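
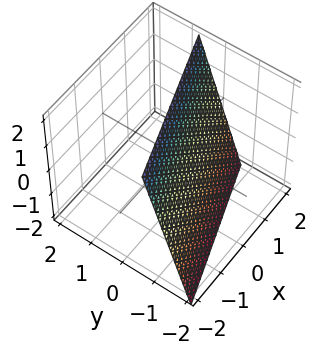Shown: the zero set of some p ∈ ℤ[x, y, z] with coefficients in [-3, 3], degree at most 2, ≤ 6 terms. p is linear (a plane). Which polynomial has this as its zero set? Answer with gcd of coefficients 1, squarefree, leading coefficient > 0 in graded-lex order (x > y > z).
First, the degree is 1 — the surface is flat (a plane).
Then, checking where it meets the axes: one z-axis crossing is at z = 2; one x-axis crossing is at x = 2.
Finally, fitting integer coefficients to these (and the overall shape) gives p.

x - 3*y + z - 2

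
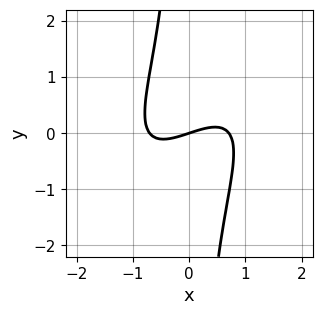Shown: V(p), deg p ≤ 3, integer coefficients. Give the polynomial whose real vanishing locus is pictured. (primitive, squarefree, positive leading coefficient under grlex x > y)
2*x^3 - 3*x^2*y + 2*x*y^2 - x + 3*y

(a) deg p = 3. No degree-2 curve has this shape.
(b) Observable constraints: one x-axis crossing is at x = 0; it meets the y-axis at y = 0 (among the integer gridlines).
(c) These observations pin down the coefficients.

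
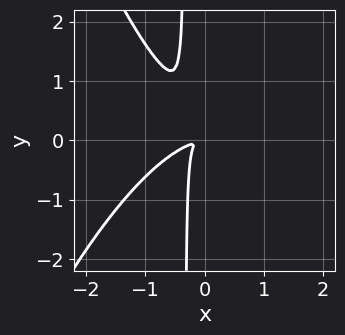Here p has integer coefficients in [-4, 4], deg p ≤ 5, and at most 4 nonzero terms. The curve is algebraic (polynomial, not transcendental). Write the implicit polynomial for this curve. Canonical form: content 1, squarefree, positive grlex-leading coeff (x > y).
2*x^4 + 2*x^2*y + 3*x*y^2 + y^2

1. The degree is 4 — no degree-3 curve has this shape.
2. Matching integer coefficients to the picture gives p.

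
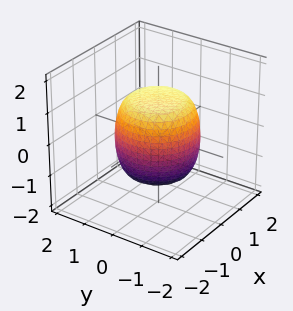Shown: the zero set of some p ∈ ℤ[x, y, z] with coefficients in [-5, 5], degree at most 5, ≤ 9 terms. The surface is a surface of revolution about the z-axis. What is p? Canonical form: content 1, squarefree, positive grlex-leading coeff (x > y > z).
2*x^4 + 4*x^2*y^2 + 2*y^4 - x^2 - y^2 + 2*z^2 - 3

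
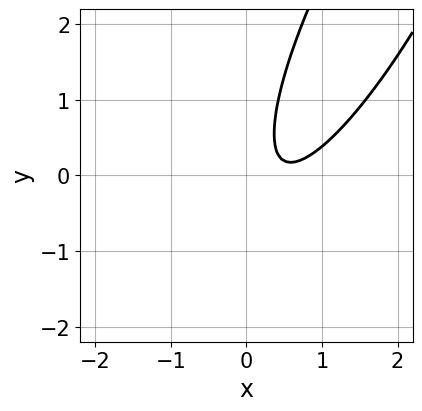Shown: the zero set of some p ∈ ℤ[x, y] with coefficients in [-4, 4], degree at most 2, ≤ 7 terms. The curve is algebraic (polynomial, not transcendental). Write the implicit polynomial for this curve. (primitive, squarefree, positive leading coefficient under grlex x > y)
1. deg p = 2. The shape is more complex than any degree-1 curve.
2. From the visible intercepts: the curve avoids every integer x-axis point in the box; it misses every integer gridline on the y-axis.
3. Putting this together gives p.

3*x^2 - 3*x*y + y^2 - 3*x + 1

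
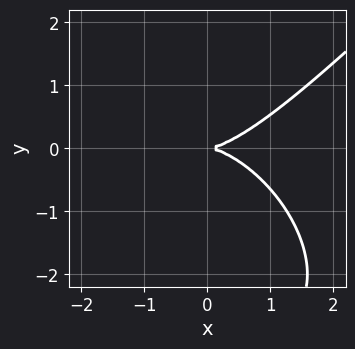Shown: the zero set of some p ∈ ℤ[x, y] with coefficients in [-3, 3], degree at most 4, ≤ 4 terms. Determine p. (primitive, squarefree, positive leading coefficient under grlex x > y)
x^3 - y^3 - 3*y^2

First, degree: no degree-2 curve has this shape, so deg p = 3.
Next, against the integer gridlines: it crosses the y-axis at the gridline y = 0; it meets the x-axis at x = 0 (among the integer gridlines).
Finally, together with the visible shape, these determine p as stated.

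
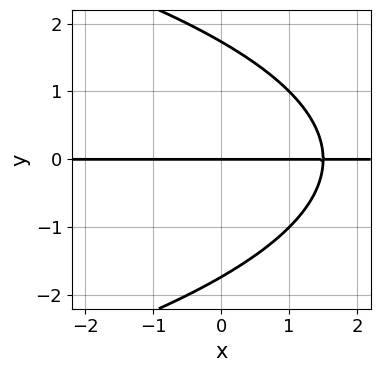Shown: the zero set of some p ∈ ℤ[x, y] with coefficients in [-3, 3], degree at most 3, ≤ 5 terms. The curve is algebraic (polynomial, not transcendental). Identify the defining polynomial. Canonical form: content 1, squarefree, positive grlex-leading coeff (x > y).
y^3 + 2*x*y - 3*y

(a) deg p = 3. No degree-2 curve has this shape.
(b) Against the integer gridlines: it meets the y-axis at y = 0 (among the integer gridlines); every point of the x-axis in the box is on the curve.
(c) Assembling these constraints gives the stated polynomial.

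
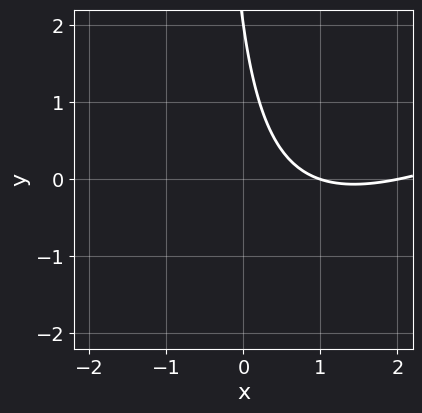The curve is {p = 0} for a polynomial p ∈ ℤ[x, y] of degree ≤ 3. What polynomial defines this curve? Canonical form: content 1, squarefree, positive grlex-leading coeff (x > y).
x^2 - 2*x*y - 3*x - y + 2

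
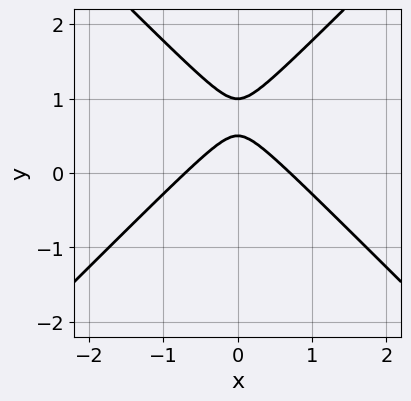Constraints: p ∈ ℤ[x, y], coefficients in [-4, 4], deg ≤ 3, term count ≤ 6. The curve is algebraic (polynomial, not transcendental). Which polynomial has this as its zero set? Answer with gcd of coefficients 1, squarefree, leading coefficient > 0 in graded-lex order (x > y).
2*x^2 - 2*y^2 + 3*y - 1

Degree: the shape is more complex than any degree-1 curve, so deg p = 2.
Symmetries: it's symmetric under x → −x, forcing even powers of x.
Against the integer gridlines: one y-axis crossing is at y = 1.
Assembling these constraints gives the stated polynomial.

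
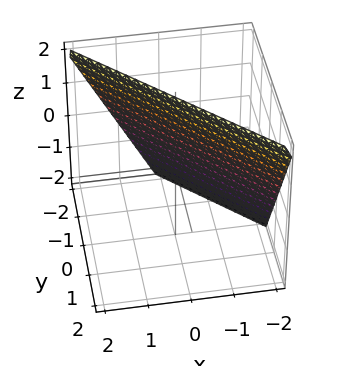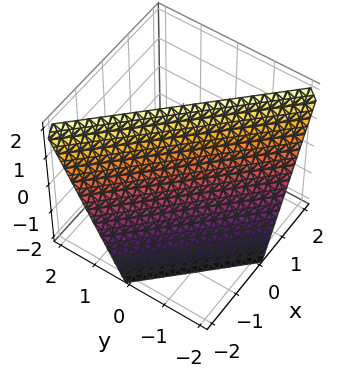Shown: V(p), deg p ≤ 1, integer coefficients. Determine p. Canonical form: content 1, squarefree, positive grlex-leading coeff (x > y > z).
(a) Degree: every cross-section is a straight line — this is a plane, so deg p = 1.
(b) From the axis intercepts and sections: one y-axis crossing is at y = -1; it crosses the z-axis at the gridline z = 2; it crosses the x-axis at the gridline x = -1.
(c) Together with the visible shape, these determine p as stated.

2*x + 2*y - z + 2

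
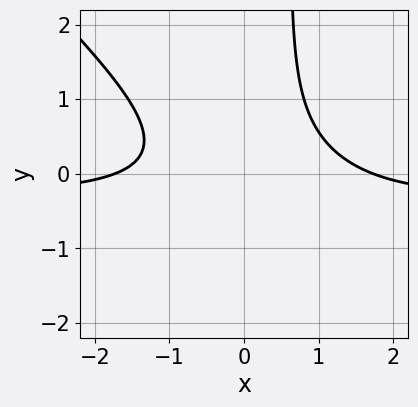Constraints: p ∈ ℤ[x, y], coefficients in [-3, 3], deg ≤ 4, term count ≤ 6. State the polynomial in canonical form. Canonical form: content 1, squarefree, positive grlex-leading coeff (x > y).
First, degree: a generic line meets the curve in up to 3 points, so deg p = 3.
Then, reading off the gridlines: no y-intercept at any integer in the box.
Finally, assembling these constraints gives the stated polynomial.

3*x^2*y + 3*x*y^2 + x^2 - 2*y^2 - 3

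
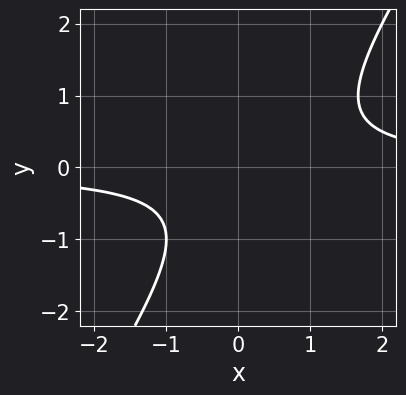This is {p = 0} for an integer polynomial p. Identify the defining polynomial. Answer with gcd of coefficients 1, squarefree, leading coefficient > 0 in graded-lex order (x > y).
3*x*y - 2*y^2 - y - 2

1. The degree is 2 — the shape is more complex than any degree-1 curve.
2. From the visible intercepts: no x-intercept at any integer in the box; the curve avoids every integer y-axis point in the box.
3. Matching integer coefficients to the picture gives p.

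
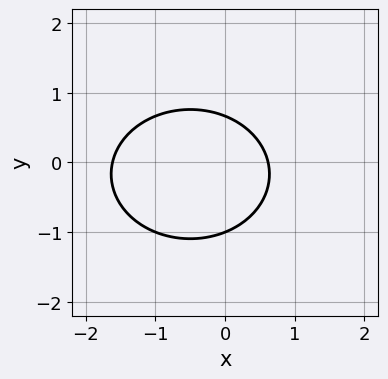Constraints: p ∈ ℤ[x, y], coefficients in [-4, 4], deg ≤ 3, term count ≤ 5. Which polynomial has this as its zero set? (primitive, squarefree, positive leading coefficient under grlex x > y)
First, the degree is 2 — a generic line meets the curve in up to 2 points.
Then, reading off the gridlines: it meets the y-axis at y = -1 (among the integer gridlines).
Finally, the integer polynomial consistent with all of this is the stated p.

2*x^2 + 3*y^2 + 2*x + y - 2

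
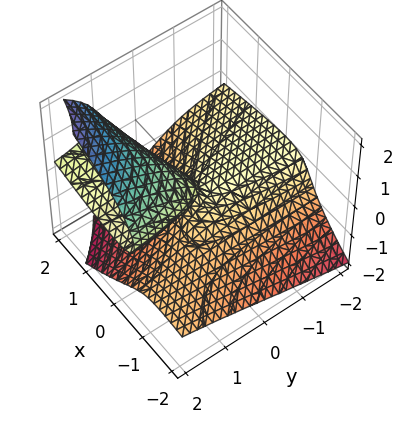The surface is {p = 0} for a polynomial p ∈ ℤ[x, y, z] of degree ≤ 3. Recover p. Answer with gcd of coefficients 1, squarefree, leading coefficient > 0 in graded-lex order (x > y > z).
First, deg p = 3. A generic line meets the surface in up to 3 points.
Then, from the axis intercepts and sections: one x-axis crossing is at x = 0; every point of the y-axis in the box is on the surface; it meets the z-axis at z = 0 (among the integer gridlines).
Finally, assembling these constraints gives the stated polynomial.

2*x*y*z - 2*z^3 - x^2 + 2*y*z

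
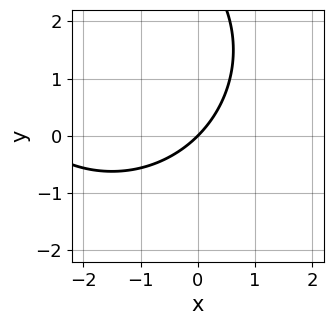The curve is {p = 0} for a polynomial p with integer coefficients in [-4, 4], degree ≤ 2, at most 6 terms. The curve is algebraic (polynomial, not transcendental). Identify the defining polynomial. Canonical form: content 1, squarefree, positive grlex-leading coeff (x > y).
x^2 + y^2 + 3*x - 3*y

1. Degree: the shape is more complex than any degree-1 curve, so deg p = 2.
2. Reading off the gridlines: it crosses the x-axis at the gridline x = 0; one y-axis crossing is at y = 0.
3. Fitting integer coefficients to these (and the overall shape) gives p.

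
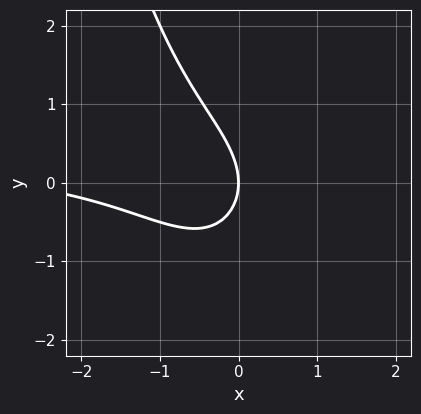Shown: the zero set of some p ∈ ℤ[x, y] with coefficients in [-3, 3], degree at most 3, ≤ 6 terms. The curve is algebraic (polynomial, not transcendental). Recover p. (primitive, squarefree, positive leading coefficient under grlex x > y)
First, the degree is 3 — no degree-2 curve has this shape.
Next, against the integer gridlines: it crosses the y-axis at the gridline y = 0; it crosses the x-axis at the gridline x = 0.
Finally, matching integer coefficients to the picture gives p.

2*x^2*y - x^2 - x*y - 2*y^2 - 3*x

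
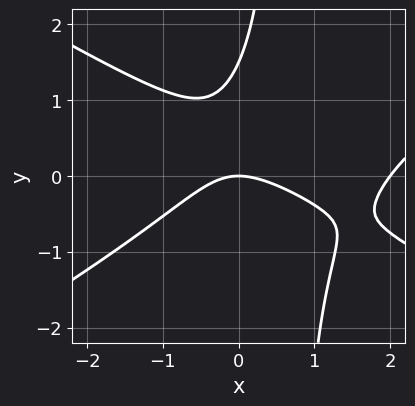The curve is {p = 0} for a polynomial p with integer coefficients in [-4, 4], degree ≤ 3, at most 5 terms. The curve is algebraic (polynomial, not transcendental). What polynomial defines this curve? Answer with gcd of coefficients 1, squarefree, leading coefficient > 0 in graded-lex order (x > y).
x^3 - 3*x*y^2 - 2*x^2 + 2*y^2 - 3*y

deg p = 3. No degree-2 curve has this shape.
Observable constraints: one y-axis crossing is at y = 0; among the integer gridlines, it crosses the x-axis at x ∈ {0, 2}.
Assembling these constraints gives the stated polynomial.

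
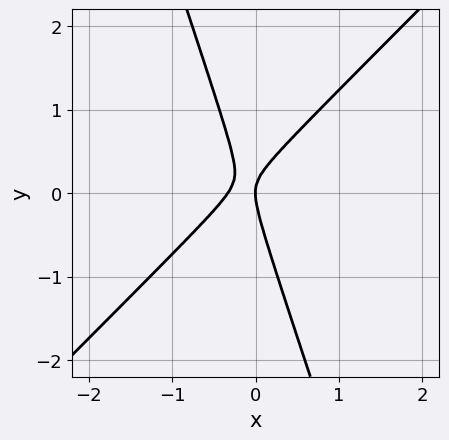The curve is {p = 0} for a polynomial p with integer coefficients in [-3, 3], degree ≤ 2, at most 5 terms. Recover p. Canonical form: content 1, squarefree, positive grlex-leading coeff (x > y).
3*x^2 - 2*x*y - y^2 + x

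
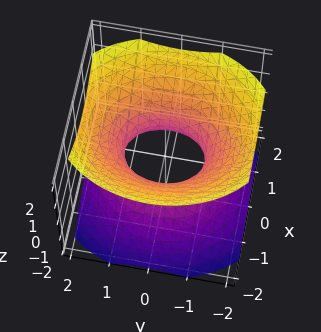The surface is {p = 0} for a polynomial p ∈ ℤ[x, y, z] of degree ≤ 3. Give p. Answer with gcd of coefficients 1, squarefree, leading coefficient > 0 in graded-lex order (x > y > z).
1. deg p = 2. One connected sheet with a waist; a quadric.
2. Symmetries: it's symmetric under y → −y, forcing even powers of y; the x ↦ −x reflection is a symmetry, so x appears only in even powers; the z ↦ −z reflection is a symmetry, so z appears only in even powers.
3. Against the integer gridlines: no z-intercept at any integer in the box; among the integer gridlines, it crosses the y-axis at y ∈ {-1, 1}.
4. Putting this together gives p.

3*x^2 + 2*y^2 - 3*z^2 - 2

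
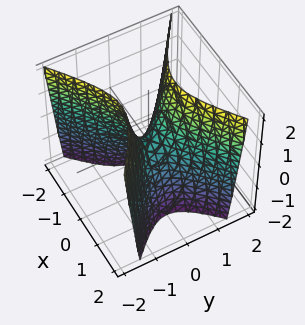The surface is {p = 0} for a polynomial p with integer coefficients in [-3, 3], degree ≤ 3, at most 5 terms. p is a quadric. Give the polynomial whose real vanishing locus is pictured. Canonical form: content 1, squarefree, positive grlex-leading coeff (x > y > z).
2*x^2 - 3*y^2 + z

1. The degree is 2 — a saddle surface; a quadric.
2. Symmetries: mirror symmetry x ↦ −x ⇒ only even powers of x; the y ↦ −y reflection is a symmetry, so y appears only in even powers.
3. From the axis intercepts and sections: it meets the z-axis at z = 0 (among the integer gridlines); it meets the y-axis at y = 0 (among the integer gridlines); one x-axis crossing is at x = 0.
4. Fitting integer coefficients to these (and the overall shape) gives p.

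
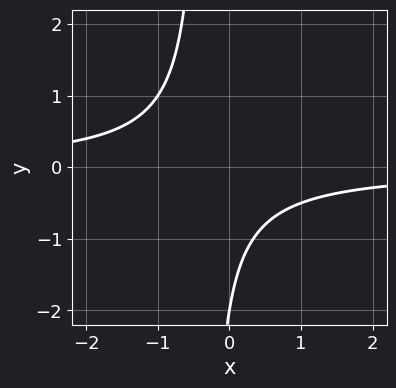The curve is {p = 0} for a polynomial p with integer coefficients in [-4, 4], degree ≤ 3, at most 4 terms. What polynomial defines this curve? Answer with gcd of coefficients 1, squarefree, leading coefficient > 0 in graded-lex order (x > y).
3*x*y + y + 2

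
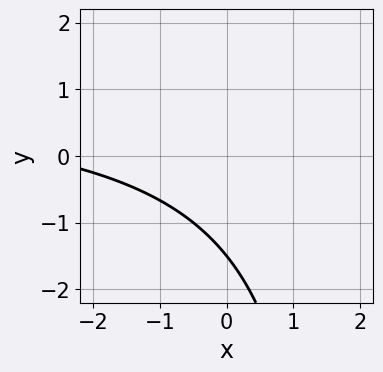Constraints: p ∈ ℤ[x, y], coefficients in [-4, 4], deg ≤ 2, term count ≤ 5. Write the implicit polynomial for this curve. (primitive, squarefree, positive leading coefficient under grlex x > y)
1. Degree: no degree-1 curve has this shape, so deg p = 2.
2. Checking where it meets the axes: it misses every integer gridline on the x-axis.
3. Assembling these constraints gives the stated polynomial.

x*y - x - 2*y - 3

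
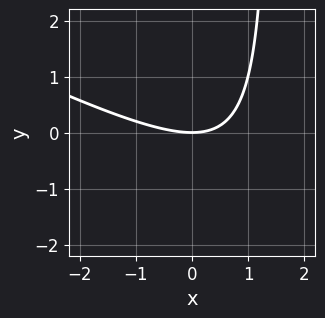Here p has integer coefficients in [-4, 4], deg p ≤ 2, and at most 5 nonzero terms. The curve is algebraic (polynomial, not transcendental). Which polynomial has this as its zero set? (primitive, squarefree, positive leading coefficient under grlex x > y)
The degree is 2 — the shape is more complex than any degree-1 curve.
From the axis intercepts and sections: it meets the y-axis at y = 0 (among the integer gridlines); it meets the x-axis at x = 0 (among the integer gridlines).
Together with the visible shape, these determine p as stated.

x^2 + 2*x*y - 3*y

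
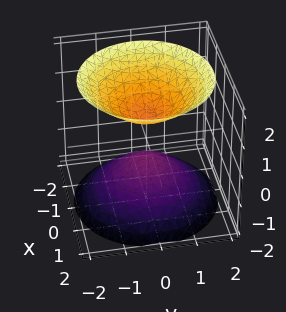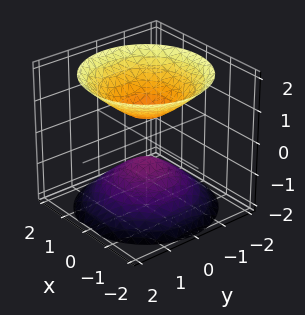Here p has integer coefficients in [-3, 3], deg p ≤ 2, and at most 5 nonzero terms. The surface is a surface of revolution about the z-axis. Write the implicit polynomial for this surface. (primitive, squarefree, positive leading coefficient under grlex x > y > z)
There are 2 components. They look like related sheets of one shape, so recover p as a whole.
deg p = 2. No degree-1 surface has this shape.
Symmetries: rotational symmetry about the z-axis ⇒ p depends on x, y only through x² + y².
From the axis intercepts and sections: a circular section at z = -2 has radius between 1 and 2; it misses every integer gridline on the x-axis; no y-intercept at any integer in the box.
Together with the visible shape, these determine p as stated.

2*x^2 + 2*y^2 - 2*z^2 + 1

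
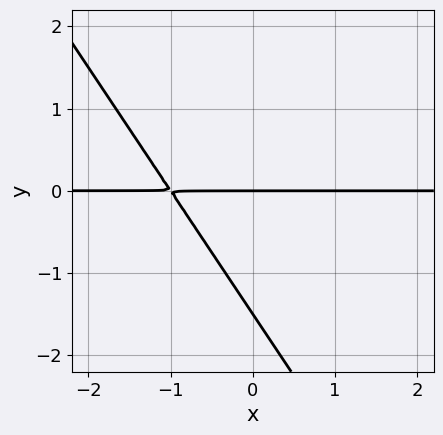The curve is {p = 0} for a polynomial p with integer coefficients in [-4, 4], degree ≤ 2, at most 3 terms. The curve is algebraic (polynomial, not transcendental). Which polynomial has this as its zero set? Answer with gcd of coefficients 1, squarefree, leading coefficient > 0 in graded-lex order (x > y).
(a) The degree is 2 — the shape is more complex than any degree-1 curve.
(b) Observable constraints: it meets the y-axis at y = 0 (among the integer gridlines); the visible x-axis segment lies entirely on the curve.
(c) Solving for integer coefficients yields p as stated.

3*x*y + 2*y^2 + 3*y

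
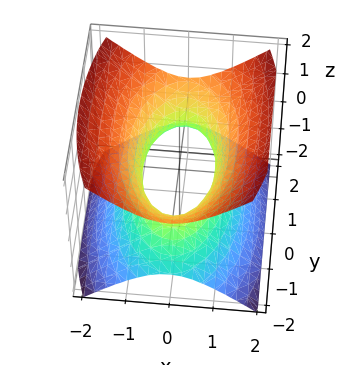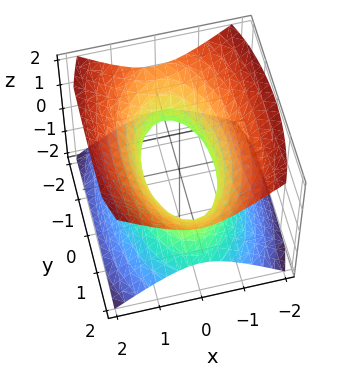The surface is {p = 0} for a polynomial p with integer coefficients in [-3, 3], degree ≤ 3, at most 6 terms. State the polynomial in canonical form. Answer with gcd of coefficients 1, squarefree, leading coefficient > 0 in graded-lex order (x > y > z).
3*x^2 + y^2 - 3*z^2 - 2

1. Degree: an hourglass — one-sheet hyperboloid; a quadric, so deg p = 2.
2. Symmetries: it's symmetric under y → −y, forcing even powers of y; it's symmetric under z → −z, forcing even powers of z; mirror symmetry x ↦ −x ⇒ only even powers of x.
3. Observable constraints: no z-intercept at any integer in the box.
4. Solving for integer coefficients yields p as stated.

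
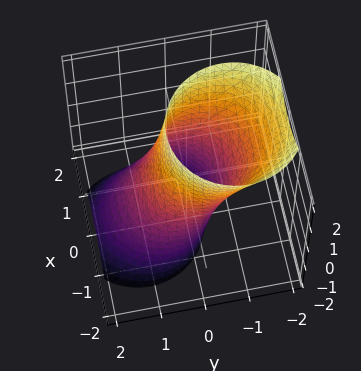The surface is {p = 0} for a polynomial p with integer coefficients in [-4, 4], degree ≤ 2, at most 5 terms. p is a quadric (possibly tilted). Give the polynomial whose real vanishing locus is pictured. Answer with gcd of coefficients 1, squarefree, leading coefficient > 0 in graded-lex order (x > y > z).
The degree is 2 — the shape is more complex than any degree-1 surface.
Checking where it meets the axes: the x-axis gridline crossings are at x ∈ {-1, 1}; the surface avoids every integer z-axis point in the box; the y-axis gridline crossings are at y ∈ {-1, 1}.
Together with the visible shape, these determine p as stated.

x^2 + y^2 + y*z - 1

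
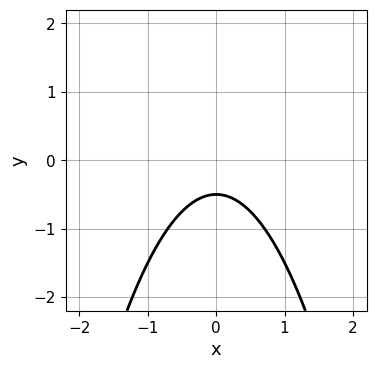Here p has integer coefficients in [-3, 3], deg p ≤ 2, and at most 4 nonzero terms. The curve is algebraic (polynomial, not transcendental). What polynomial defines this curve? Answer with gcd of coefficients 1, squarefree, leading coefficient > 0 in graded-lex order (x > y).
2*x^2 + 2*y + 1

1. Degree: the shape is more complex than any degree-1 curve, so deg p = 2.
2. Symmetries: the x ↦ −x reflection is a symmetry, so x appears only in even powers.
3. Against the integer gridlines: it misses every integer gridline on the x-axis.
4. These observations pin down the coefficients.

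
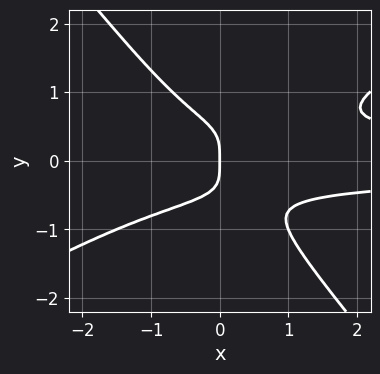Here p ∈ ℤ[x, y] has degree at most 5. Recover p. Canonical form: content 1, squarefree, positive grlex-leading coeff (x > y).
Degree: a generic line meets the curve in up to 4 points, so deg p = 4.
Reading off the gridlines: one y-axis crossing is at y = 0; it meets the x-axis at x = 0 (among the integer gridlines).
Assembling these constraints gives the stated polynomial.

2*x^2*y^2 - 2*x*y^3 - 3*y^4 - x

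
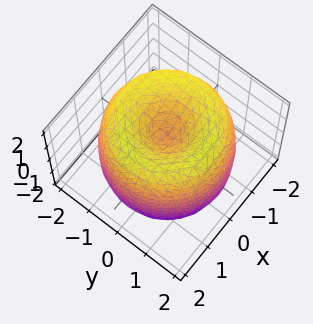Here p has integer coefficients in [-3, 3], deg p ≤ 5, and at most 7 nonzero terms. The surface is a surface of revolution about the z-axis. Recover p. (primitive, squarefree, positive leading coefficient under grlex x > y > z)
1. The degree is 4 — no degree-3 surface has this shape.
2. Symmetries: rotational symmetry about the z-axis ⇒ p depends on x, y only through x² + y².
3. Against the integer gridlines: a circular section at z = 0 has radius between 1 and 2; the z-axis gridline crossings are at z ∈ {-1, 1}.
4. Solving for integer coefficients yields p as stated.

x^4 + 2*x^2*y^2 + y^4 - 3*x^2 - 3*y^2 + z^2 - 1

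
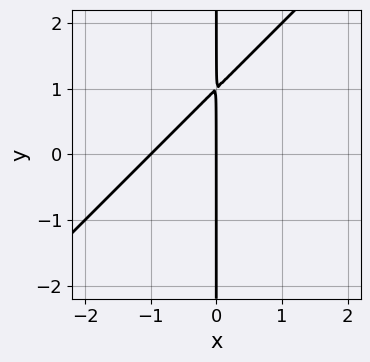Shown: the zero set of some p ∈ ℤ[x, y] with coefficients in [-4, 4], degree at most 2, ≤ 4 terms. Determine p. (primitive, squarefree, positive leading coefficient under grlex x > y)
First, degree: a generic line meets the curve in up to 2 points, so deg p = 2.
Then, from the visible intercepts: every point of the y-axis in the box is on the curve; among the integer gridlines, it crosses the x-axis at x ∈ {-1, 0}.
Finally, together with the visible shape, these determine p as stated.

x^2 - x*y + x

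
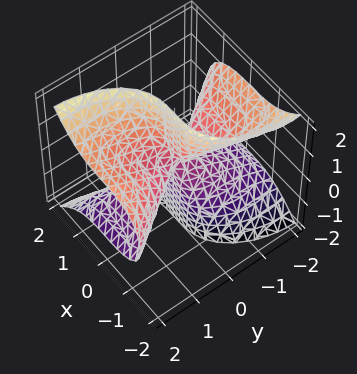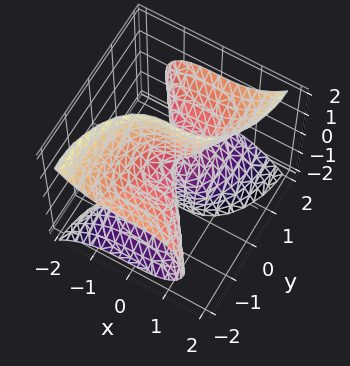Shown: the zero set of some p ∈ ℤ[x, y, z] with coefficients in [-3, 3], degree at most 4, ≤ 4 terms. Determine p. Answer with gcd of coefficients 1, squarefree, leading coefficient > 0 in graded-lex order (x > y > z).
3*x^3 + y^3 - 3*y*z^2

1. Degree: no degree-2 surface has this shape, so deg p = 3.
2. Observable constraints: it meets the y-axis at y = 0 (among the integer gridlines); it meets the x-axis at x = 0 (among the integer gridlines); every point of the z-axis in the box is on the surface.
3. Putting this together gives p.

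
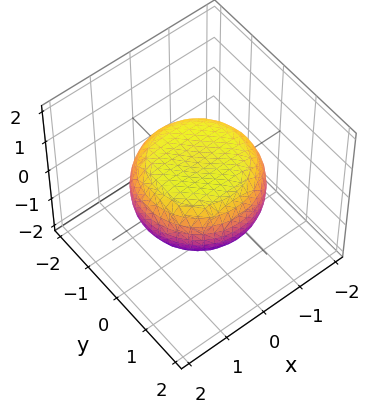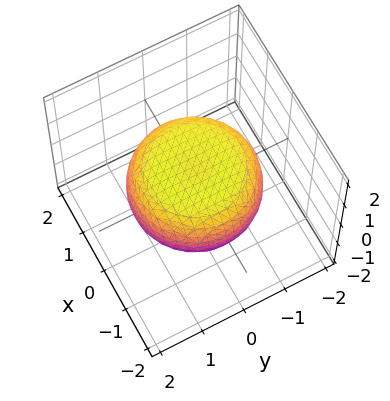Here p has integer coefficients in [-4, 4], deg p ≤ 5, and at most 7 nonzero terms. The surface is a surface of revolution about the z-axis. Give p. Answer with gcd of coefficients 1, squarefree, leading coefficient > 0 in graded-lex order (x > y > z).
First, the degree is 4 — a generic line meets the surface in up to 4 points.
Next, by symmetry, every cross-section ⟂ z is a circle, so x, y appear only via x² + y².
Then, checking where it meets the axes: a circular section at z = 0 has radius between 1 and 2.
Finally, these observations pin down the coefficients.

x^4 + 2*x^2*y^2 + y^4 - x^2 - y^2 + 3*z^2 - 2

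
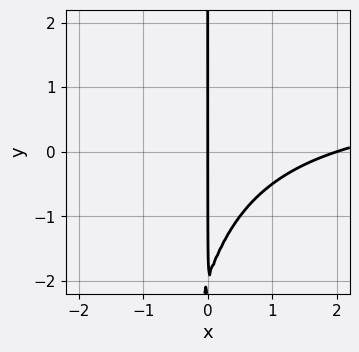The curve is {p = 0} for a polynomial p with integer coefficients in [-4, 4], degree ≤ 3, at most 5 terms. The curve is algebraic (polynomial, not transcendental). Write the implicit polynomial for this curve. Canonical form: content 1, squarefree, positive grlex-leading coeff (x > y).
x^2*y - x^2 + x*y + 2*x

1. deg p = 3. No degree-2 curve has this shape.
2. Against the integer gridlines: the x-axis gridline crossings are at x ∈ {0, 2}; the visible y-axis segment lies entirely on the curve.
3. Assembling these constraints gives the stated polynomial.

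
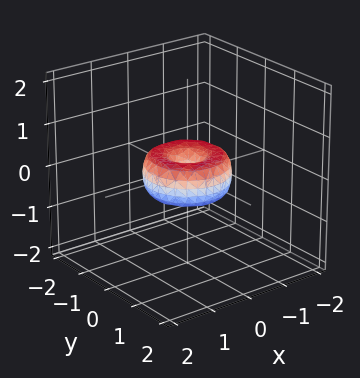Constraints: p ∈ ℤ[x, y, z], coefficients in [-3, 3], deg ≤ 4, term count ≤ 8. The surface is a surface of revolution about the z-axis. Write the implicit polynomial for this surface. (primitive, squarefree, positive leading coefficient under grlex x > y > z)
1. Degree: no degree-3 surface has this shape, so deg p = 4.
2. Symmetries: rotational symmetry about the z-axis ⇒ p depends on x, y only through x² + y².
3. Observable constraints: a circular section at z = 0 has radius exactly 1; the x-axis gridline crossings are at x ∈ {-1, 0, 1}; one z-axis crossing is at z = 0; the y-axis gridline crossings are at y ∈ {-1, 0, 1}.
4. Assembling these constraints gives the stated polynomial.

x^4 + 2*x^2*y^2 + y^4 - x^2 - y^2 + z^2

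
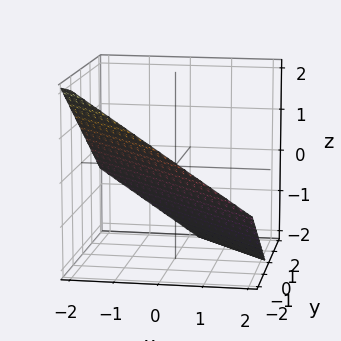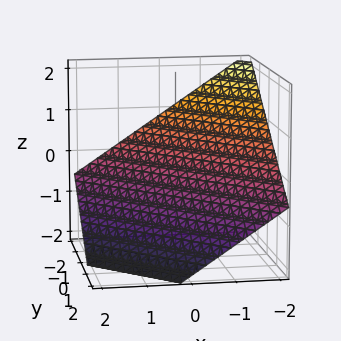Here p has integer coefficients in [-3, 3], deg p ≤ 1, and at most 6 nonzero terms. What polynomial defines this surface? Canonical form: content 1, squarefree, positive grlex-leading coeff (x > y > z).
2*x + 2*y + 3*z + 2

First, degree: every cross-section is a straight line — this is a plane, so deg p = 1.
Next, from the axis intercepts and sections: it crosses the y-axis at the gridline y = -1; it meets the x-axis at x = -1 (among the integer gridlines).
Finally, matching integer coefficients to the picture gives p.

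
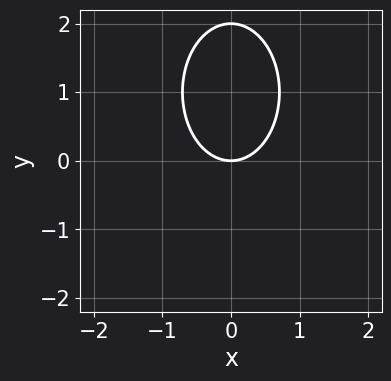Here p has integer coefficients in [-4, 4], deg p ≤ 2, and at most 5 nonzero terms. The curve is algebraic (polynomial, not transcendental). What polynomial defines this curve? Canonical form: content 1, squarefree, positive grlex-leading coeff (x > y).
2*x^2 + y^2 - 2*y

(a) deg p = 2.
(b) Symmetries: mirror symmetry x ↦ −x ⇒ only even powers of x.
(c) Checking where it meets the axes: it crosses the x-axis at the gridline x = 0; among the integer gridlines, it crosses the y-axis at y ∈ {0, 2}.
(d) Together with the visible shape, these determine p as stated.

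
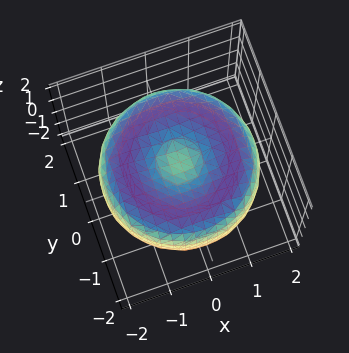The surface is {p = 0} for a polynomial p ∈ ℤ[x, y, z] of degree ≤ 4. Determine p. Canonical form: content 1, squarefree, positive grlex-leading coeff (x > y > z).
x^4 + 2*x^2*y^2 + y^4 - 3*x^2 - 3*y^2 + 3*z^2 - 1

First, degree: the shape is more complex than any degree-3 surface, so deg p = 4.
Then, by symmetry, the z-axis is an axis of rotation, so x and y enter only as x² + y².
Then, checking where it meets the axes: a circular section at z = 1 has radius exactly 1.
Finally, assembling these constraints gives the stated polynomial.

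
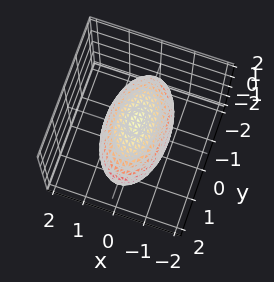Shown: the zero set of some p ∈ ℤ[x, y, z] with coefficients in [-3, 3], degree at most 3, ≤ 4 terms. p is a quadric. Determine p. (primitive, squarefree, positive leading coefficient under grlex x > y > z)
3*x^2 + y^2 + 3*z^2 - 3

deg p = 2. Bounded and convex; a quadric.
Symmetries: it's symmetric under z → −z, forcing even powers of z; it's symmetric under y → −y, forcing even powers of y; the x ↦ −x reflection is a symmetry, so x appears only in even powers.
Checking where it meets the axes: the x-axis gridline crossings are at x ∈ {-1, 1}; the z-axis gridline crossings are at z ∈ {-1, 1}.
These observations pin down the coefficients.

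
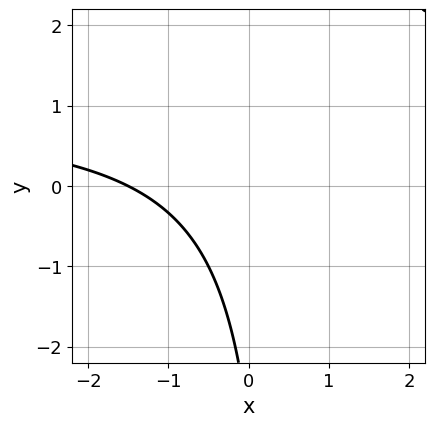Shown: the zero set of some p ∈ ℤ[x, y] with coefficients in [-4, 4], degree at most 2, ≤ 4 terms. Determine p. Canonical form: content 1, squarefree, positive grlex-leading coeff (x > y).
2*x*y - 2*x - y - 3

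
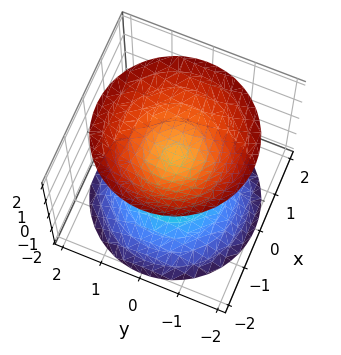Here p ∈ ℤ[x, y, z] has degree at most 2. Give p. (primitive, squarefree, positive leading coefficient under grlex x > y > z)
2*x^2 + 2*y^2 - 2*z^2 + 1

(a) I count 2 distinct pieces.
(b) Degree: the shape is more complex than any degree-1 surface, so deg p = 2.
(c) Symmetries: rotational symmetry about the z-axis ⇒ p depends on x, y only through x² + y².
(d) Against the integer gridlines: no x-intercept at any integer in the box; the surface avoids every integer y-axis point in the box; a circular section at z = -2 has radius between 1 and 2.
(e) Solving for integer coefficients yields p as stated.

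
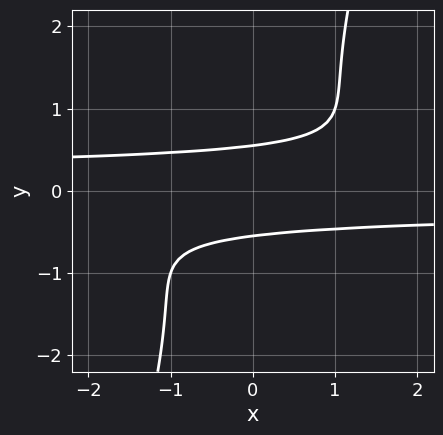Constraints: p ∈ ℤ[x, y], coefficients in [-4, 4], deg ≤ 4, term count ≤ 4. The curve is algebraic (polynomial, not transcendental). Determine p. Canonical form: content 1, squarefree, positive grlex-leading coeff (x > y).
deg p = 4. A generic line meets the curve in up to 4 points.
From the visible intercepts: the curve avoids every integer x-axis point in the box.
Together with the visible shape, these determine p as stated.

3*x*y^3 - y^4 - 3*y^2 + 1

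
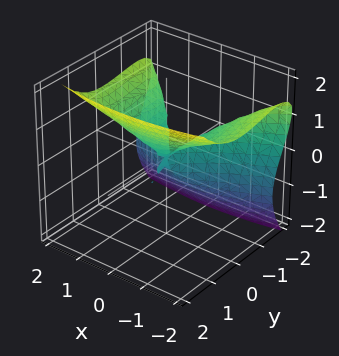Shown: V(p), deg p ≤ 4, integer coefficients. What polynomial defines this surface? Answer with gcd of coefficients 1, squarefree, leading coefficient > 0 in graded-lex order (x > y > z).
deg p = 3.
Against the integer gridlines: it meets the z-axis at z = 0 (among the integer gridlines); one x-axis crossing is at x = 0; one y-axis crossing is at y = 0.
Assembling these constraints gives the stated polynomial.

2*y^3 + 3*y^2*z - 3*z^3 + 2*x^2 - z^2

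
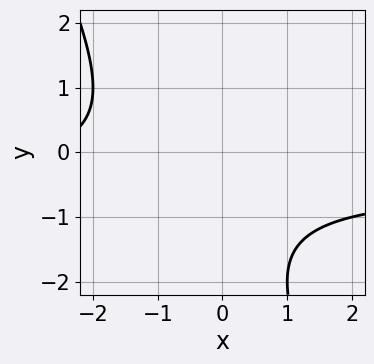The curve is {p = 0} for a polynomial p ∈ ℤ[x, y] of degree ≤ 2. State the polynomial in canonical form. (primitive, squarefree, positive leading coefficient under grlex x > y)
2*x*y + y^2 + x + 2*y + 3

(a) The degree is 2 — no degree-1 curve has this shape.
(b) Checking where it meets the axes: no x-intercept at any integer in the box; it misses every integer gridline on the y-axis.
(c) Solving for integer coefficients yields p as stated.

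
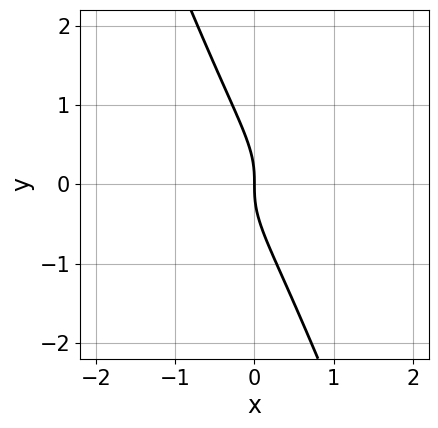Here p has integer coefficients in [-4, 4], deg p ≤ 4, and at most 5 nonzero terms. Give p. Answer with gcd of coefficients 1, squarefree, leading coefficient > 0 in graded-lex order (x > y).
2*x^3 + 2*x^2*y + 3*x*y^2 + y^3 + x

Degree: a generic line meets the curve in up to 3 points, so deg p = 3.
Observable constraints: it meets the y-axis at y = 0 (among the integer gridlines); it meets the x-axis at x = 0 (among the integer gridlines).
Solving for integer coefficients yields p as stated.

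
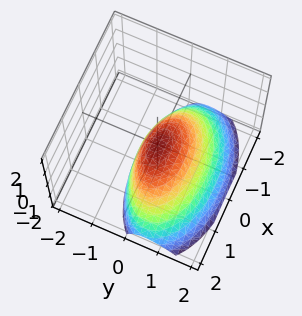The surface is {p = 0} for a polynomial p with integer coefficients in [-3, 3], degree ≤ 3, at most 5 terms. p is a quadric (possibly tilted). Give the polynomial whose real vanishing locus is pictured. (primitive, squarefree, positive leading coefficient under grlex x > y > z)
x^2 + 3*y^2 + 2*y*z + 2*z

First, deg p = 2.
Next, checking where it meets the axes: it meets the y-axis at y = 0 (among the integer gridlines); it meets the z-axis at z = 0 (among the integer gridlines); it crosses the x-axis at the gridline x = 0.
Finally, assembling these constraints gives the stated polynomial.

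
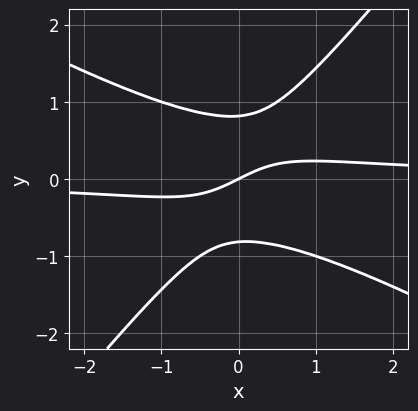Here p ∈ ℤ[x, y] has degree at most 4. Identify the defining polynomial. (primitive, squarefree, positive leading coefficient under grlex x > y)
2*x^2*y + 2*x*y^2 - 3*y^3 - x + 2*y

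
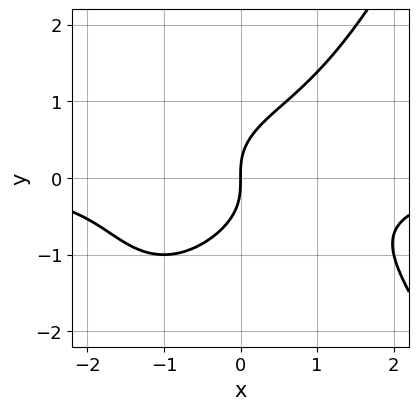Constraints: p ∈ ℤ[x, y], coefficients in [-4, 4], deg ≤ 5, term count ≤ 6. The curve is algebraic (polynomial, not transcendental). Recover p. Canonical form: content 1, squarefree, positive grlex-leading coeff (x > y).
x^3*y + x*y^2 - 2*y^3 + 2*x

1. Degree: no degree-3 curve has this shape, so deg p = 4.
2. Against the integer gridlines: it meets the x-axis at x = 0 (among the integer gridlines); one y-axis crossing is at y = 0.
3. Assembling these constraints gives the stated polynomial.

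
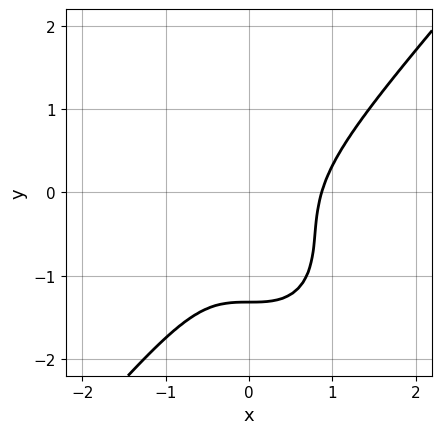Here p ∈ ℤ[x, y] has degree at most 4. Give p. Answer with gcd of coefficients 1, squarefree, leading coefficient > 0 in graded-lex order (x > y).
3*x^3 - 2*y^3 - 3*y^2 - 2*y - 2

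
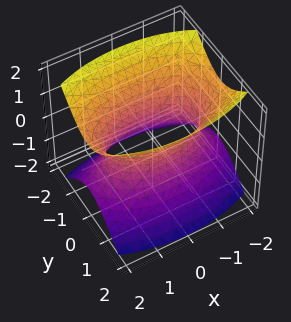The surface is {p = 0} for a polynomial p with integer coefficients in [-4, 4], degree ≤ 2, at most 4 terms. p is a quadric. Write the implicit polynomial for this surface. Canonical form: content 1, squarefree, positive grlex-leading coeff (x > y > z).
(a) Degree: an hourglass — one-sheet hyperboloid; a quadric, so deg p = 2.
(b) Symmetries: the y ↦ −y reflection is a symmetry, so y appears only in even powers; it's symmetric under z → −z, forcing even powers of z; it's symmetric under x → −x, forcing even powers of x.
(c) From the axis intercepts and sections: the surface avoids every integer z-axis point in the box.
(d) Fitting integer coefficients to these (and the overall shape) gives p.

x^2 + 3*y^2 - 2*z^2 - 2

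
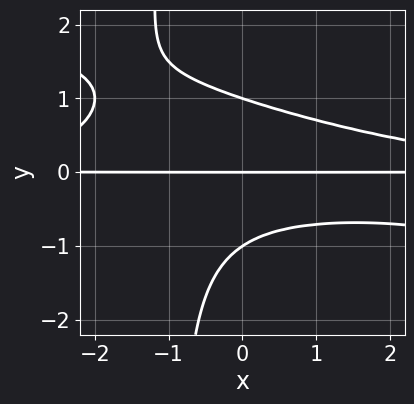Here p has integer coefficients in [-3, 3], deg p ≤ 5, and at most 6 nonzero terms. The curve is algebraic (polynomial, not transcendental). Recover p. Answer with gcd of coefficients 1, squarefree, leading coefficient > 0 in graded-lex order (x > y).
x^2*y^2 + 3*x*y^3 - x*y^2 + 3*y^3 - 3*y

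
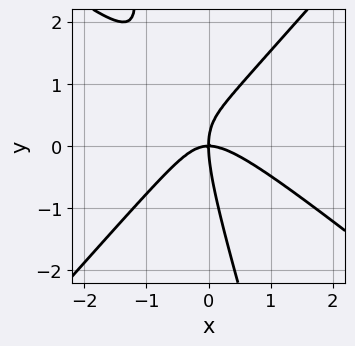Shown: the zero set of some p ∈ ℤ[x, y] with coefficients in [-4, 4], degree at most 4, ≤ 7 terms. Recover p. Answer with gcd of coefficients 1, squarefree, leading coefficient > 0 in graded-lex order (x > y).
(a) deg p = 3. The shape is more complex than any degree-2 curve.
(b) From the visible intercepts: it crosses the y-axis at the gridline y = 0; one x-axis crossing is at x = 0.
(c) The integer polynomial consistent with all of this is the stated p.

3*x^3 + 2*x^2*y - 3*x*y^2 - y^3 + 3*x*y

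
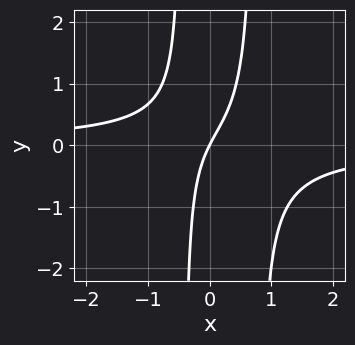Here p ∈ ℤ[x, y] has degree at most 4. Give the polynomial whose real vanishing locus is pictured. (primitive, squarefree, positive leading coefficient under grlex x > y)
3*x^2*y - x*y + 2*x - y

First, degree: no degree-2 curve has this shape, so deg p = 3.
Then, from the visible intercepts: it meets the y-axis at y = 0 (among the integer gridlines); it meets the x-axis at x = 0 (among the integer gridlines).
Finally, the integer polynomial consistent with all of this is the stated p.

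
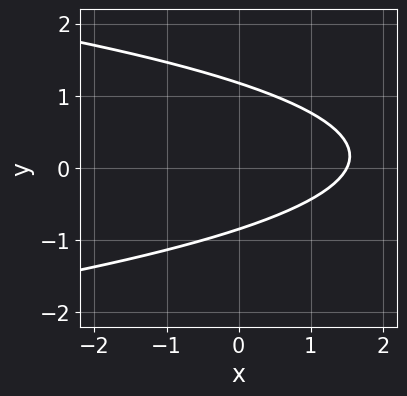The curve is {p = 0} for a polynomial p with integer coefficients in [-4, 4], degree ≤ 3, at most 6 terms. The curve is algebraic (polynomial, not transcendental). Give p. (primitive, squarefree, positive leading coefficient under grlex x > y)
3*y^2 + 2*x - y - 3

(a) Degree: the shape is more complex than any degree-1 curve, so deg p = 2.
(b) Putting this together gives p.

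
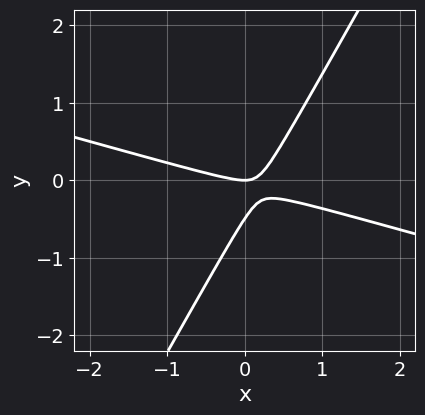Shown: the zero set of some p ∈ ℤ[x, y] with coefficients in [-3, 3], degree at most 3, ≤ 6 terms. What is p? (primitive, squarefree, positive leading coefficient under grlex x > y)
First, degree: the shape is more complex than any degree-1 curve, so deg p = 2.
Next, observable constraints: one x-axis crossing is at x = 0; one y-axis crossing is at y = 0.
Finally, solving for integer coefficients yields p as stated.

x^2 + 3*x*y - 2*y^2 - y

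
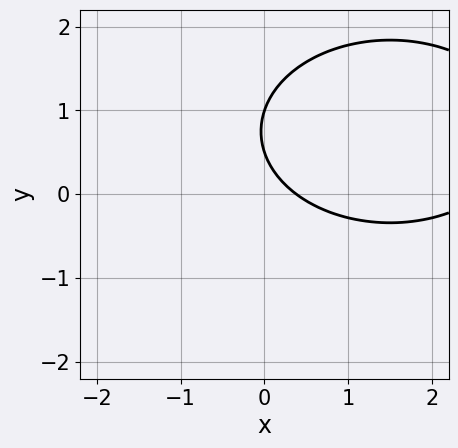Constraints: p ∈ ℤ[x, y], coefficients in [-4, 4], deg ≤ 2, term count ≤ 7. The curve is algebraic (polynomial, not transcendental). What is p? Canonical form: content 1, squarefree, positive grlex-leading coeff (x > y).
1. The degree is 2 — a generic line meets the curve in up to 2 points.
2. Against the integer gridlines: it crosses the y-axis at the gridline y = 1.
3. Assembling these constraints gives the stated polynomial.

x^2 + 2*y^2 - 3*x - 3*y + 1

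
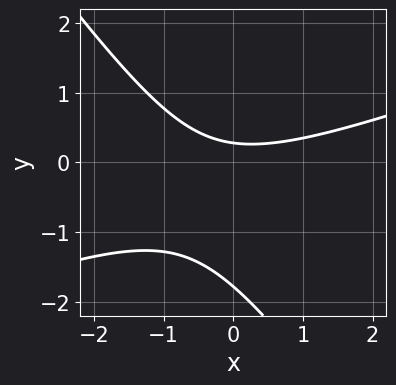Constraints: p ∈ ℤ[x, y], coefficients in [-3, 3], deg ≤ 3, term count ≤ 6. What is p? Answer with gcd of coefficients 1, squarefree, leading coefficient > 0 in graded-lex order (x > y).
First, deg p = 2. The shape is more complex than any degree-1 curve.
Next, observable constraints: it misses every integer gridline on the x-axis.
Finally, matching integer coefficients to the picture gives p.

x^2 - 2*x*y - 2*y^2 - 3*y + 1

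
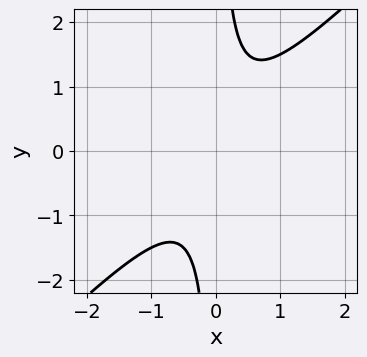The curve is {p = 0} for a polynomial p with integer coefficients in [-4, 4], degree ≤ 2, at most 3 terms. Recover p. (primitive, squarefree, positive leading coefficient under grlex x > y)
2*x^2 - 2*x*y + 1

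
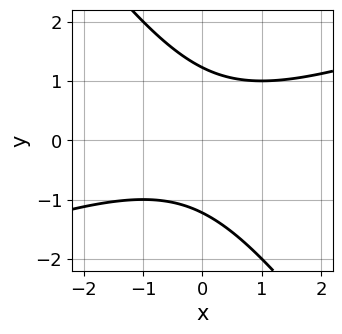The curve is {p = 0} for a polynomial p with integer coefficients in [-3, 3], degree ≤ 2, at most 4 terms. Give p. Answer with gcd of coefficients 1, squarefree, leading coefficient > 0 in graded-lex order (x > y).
Degree: the shape is more complex than any degree-1 curve, so deg p = 2.
Against the integer gridlines: it misses every integer gridline on the x-axis.
Fitting integer coefficients to these (and the overall shape) gives p.

x^2 - 2*x*y - 2*y^2 + 3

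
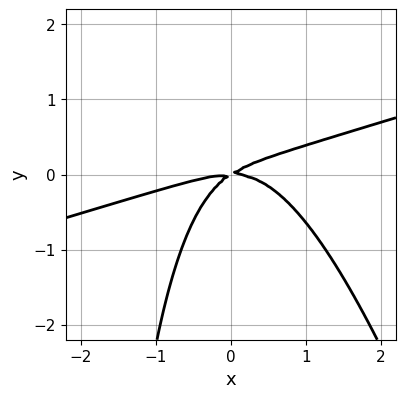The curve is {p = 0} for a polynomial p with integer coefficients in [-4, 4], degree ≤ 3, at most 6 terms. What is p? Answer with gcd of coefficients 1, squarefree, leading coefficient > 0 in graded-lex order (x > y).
x^3 - 3*x^2*y - x*y^2 + 2*x*y - 3*y^2

1. deg p = 3. The shape is more complex than any degree-2 curve.
2. From the axis intercepts and sections: it crosses the y-axis at the gridline y = 0; it crosses the x-axis at the gridline x = 0.
3. Putting this together gives p.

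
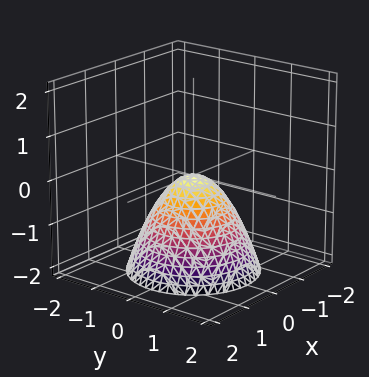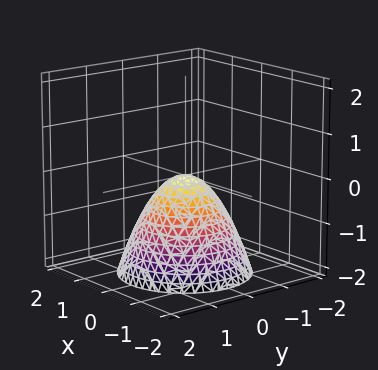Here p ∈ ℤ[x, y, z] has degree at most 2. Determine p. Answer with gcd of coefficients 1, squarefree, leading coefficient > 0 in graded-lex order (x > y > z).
x^2 + y^2 + z

deg p = 2. A paraboloid; a quadric.
By symmetry, the surface is invariant under rotation about z: p = q(x² + y², z).
From the visible intercepts: it meets the z-axis at z = 0 (among the integer gridlines); it crosses the y-axis at the gridline y = 0.
Putting this together gives p.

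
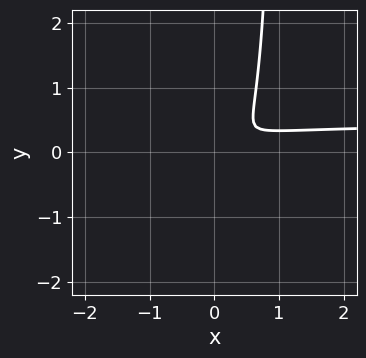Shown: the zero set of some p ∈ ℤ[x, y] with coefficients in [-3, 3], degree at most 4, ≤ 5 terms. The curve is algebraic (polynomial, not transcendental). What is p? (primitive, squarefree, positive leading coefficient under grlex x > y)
2*x^2*y + 3*x*y^2 - x^2 + x*y - 3*y^2

1. deg p = 3. The shape is more complex than any degree-2 curve.
2. Putting this together gives p.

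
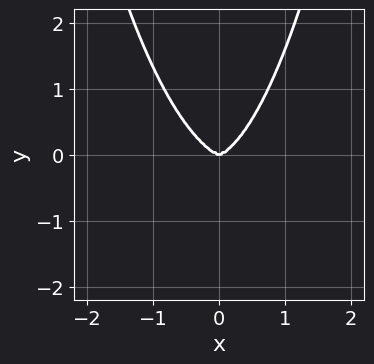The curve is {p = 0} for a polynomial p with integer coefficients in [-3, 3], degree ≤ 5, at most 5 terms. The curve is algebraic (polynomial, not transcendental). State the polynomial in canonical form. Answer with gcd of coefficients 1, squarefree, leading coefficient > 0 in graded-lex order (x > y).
3*x^4 + x^3*y + 3*x^2*y^2 - 3*y^3

1. deg p = 4.
2. Observable constraints: it crosses the x-axis at the gridline x = 0; it meets the y-axis at y = 0 (among the integer gridlines).
3. Fitting integer coefficients to these (and the overall shape) gives p.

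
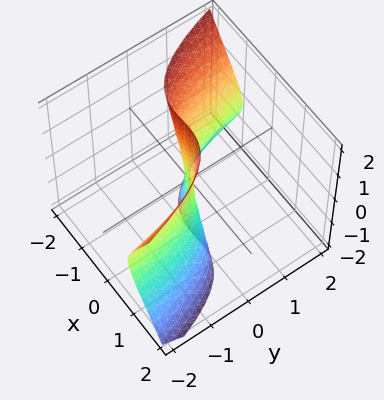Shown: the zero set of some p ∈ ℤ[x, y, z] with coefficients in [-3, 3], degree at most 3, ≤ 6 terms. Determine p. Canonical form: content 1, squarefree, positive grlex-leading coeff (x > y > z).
3*x^3 + x^2*z + 2*y*z^2 + y

1. Degree: no degree-2 surface has this shape, so deg p = 3.
2. Reading off the gridlines: every point of the z-axis in the box is on the surface; it crosses the y-axis at the gridline y = 0.
3. Together with the visible shape, these determine p as stated.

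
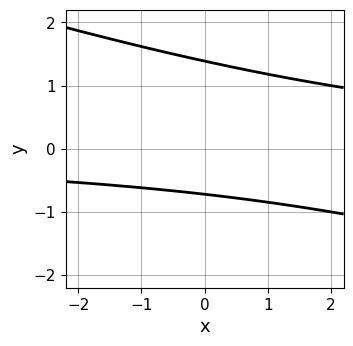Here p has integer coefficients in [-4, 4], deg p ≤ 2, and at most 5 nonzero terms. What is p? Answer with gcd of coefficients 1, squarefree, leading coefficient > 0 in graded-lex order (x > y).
x*y + 3*y^2 - 2*y - 3

First, deg p = 2. A generic line meets the curve in up to 2 points.
Next, from the axis intercepts and sections: no x-intercept at any integer in the box.
Finally, solving for integer coefficients yields p as stated.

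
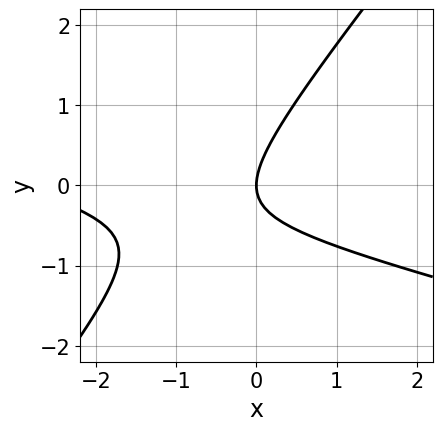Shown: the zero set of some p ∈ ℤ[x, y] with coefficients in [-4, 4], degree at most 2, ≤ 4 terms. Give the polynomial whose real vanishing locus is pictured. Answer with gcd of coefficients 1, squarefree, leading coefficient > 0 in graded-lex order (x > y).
x^2 + 3*x*y - 3*y^2 + 3*x

First, the degree is 2 — no degree-1 curve has this shape.
Then, from the axis intercepts and sections: it meets the x-axis at x = 0 (among the integer gridlines); it meets the y-axis at y = 0 (among the integer gridlines).
Finally, these observations pin down the coefficients.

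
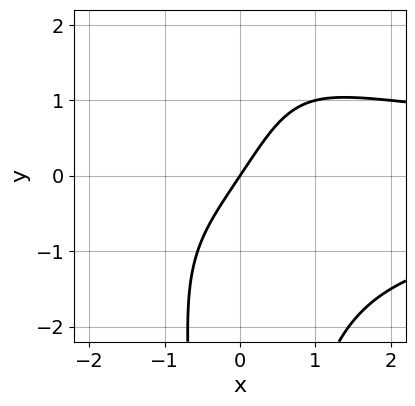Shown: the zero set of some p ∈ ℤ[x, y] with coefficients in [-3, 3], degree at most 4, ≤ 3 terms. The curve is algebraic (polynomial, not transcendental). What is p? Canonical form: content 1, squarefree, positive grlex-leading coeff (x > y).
(a) Degree: a generic line meets the curve in up to 4 points, so deg p = 4.
(b) From the axis intercepts and sections: one x-axis crossing is at x = 0; it crosses the y-axis at the gridline y = 0.
(c) The integer polynomial consistent with all of this is the stated p.

x^2*y^2 - 3*x + 2*y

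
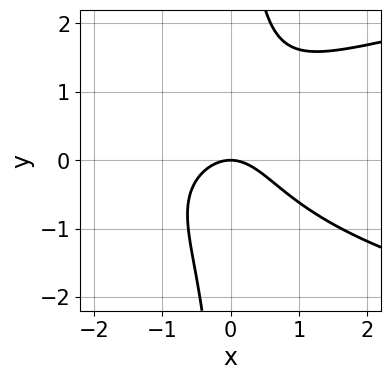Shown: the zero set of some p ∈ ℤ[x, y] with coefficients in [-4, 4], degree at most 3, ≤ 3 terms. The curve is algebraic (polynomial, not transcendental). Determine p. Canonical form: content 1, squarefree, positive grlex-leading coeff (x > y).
1. deg p = 3. The shape is more complex than any degree-2 curve.
2. Reading off the gridlines: one x-axis crossing is at x = 0; it crosses the y-axis at the gridline y = 0.
3. Matching integer coefficients to the picture gives p.

x*y^2 - x^2 - y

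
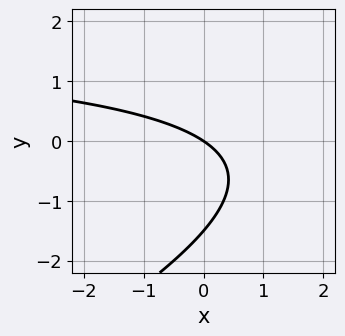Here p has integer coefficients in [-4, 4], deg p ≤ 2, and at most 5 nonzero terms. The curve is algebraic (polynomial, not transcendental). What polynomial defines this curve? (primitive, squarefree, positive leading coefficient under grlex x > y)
x*y - 2*y^2 - 2*x - 3*y

First, the degree is 2 — no degree-1 curve has this shape.
Then, observable constraints: one y-axis crossing is at y = 0; one x-axis crossing is at x = 0.
Finally, these observations pin down the coefficients.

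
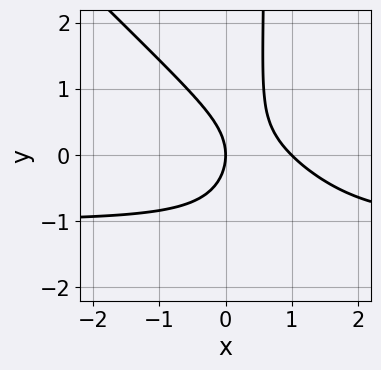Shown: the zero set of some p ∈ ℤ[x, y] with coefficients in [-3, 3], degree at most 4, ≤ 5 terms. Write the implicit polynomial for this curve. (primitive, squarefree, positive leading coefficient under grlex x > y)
1. The degree is 3 — the shape is more complex than any degree-2 curve.
2. Reading off the gridlines: one y-axis crossing is at y = 0; among the integer gridlines, it crosses the x-axis at x ∈ {0, 1}.
3. Fitting integer coefficients to these (and the overall shape) gives p.

3*x^2*y + 3*x*y^2 + 3*x^2 - 2*y^2 - 3*x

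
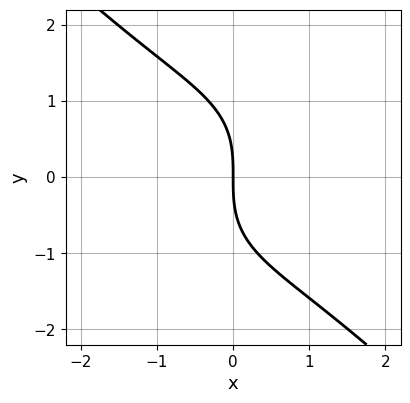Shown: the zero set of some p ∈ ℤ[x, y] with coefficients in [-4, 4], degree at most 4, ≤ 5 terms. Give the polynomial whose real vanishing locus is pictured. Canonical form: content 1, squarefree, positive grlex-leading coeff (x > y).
deg p = 3.
From the visible intercepts: it crosses the y-axis at the gridline y = 0; it meets the x-axis at x = 0 (among the integer gridlines).
The integer polynomial consistent with all of this is the stated p.

x^3 + y^3 + 3*x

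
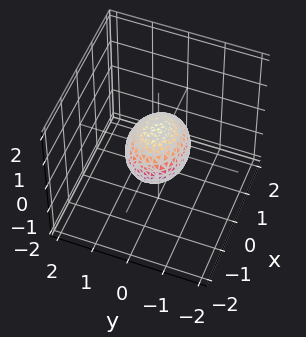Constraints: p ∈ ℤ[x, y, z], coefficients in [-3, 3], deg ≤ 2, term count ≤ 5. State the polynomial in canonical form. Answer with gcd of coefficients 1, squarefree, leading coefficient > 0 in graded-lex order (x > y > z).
2*x^2 + 3*y^2 + 3*z^2 - 2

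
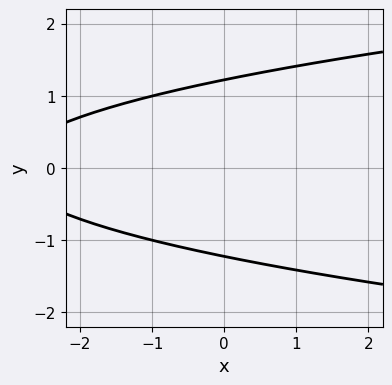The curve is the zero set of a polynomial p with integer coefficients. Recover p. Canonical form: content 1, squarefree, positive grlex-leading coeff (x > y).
2*y^2 - x - 3

(a) deg p = 2.
(b) Symmetries: it's symmetric under y → −y, forcing even powers of y.
(c) Checking where it meets the axes: it misses every integer gridline on the x-axis.
(d) The integer polynomial consistent with all of this is the stated p.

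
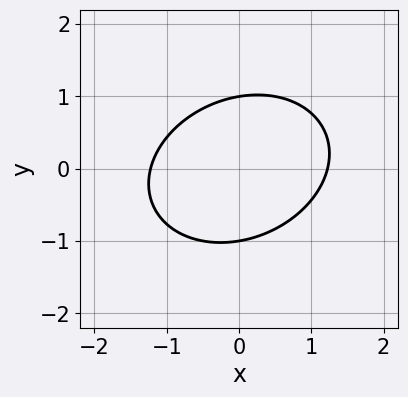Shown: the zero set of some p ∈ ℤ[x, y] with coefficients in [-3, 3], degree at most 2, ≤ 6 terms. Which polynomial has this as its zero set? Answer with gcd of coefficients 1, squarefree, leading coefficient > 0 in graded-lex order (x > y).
1. Degree: no degree-1 curve has this shape, so deg p = 2.
2. Reading off the gridlines: the y-axis gridline crossings are at y ∈ {-1, 1}.
3. These observations pin down the coefficients.

2*x^2 - x*y + 3*y^2 - 3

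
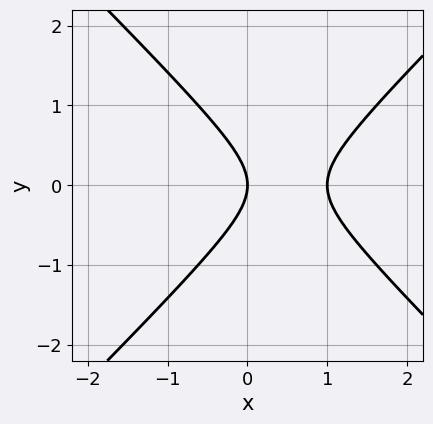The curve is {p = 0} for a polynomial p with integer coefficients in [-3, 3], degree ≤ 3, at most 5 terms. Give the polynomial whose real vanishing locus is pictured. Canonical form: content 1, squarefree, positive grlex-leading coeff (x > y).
The degree is 2 — the shape is more complex than any degree-1 curve.
Symmetries: the y ↦ −y reflection is a symmetry, so y appears only in even powers.
Checking where it meets the axes: the x-axis gridline crossings are at x ∈ {0, 1}; it meets the y-axis at y = 0 (among the integer gridlines).
Assembling these constraints gives the stated polynomial.

x^2 - y^2 - x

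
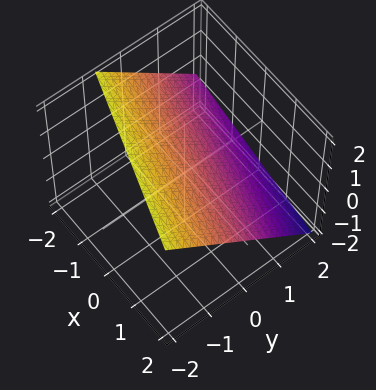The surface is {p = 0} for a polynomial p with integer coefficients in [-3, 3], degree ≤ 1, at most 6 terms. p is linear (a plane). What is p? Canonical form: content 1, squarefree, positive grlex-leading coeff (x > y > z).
x + 3*y + 3*z - 2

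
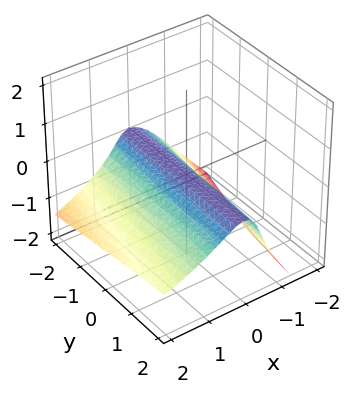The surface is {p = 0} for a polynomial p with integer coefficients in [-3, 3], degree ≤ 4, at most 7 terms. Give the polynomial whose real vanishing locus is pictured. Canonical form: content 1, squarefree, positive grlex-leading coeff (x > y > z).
x*y*z - 2*x*z^2 + 2*z^3 + 3*x^2 + 2*z

1. deg p = 3.
2. Checking where it meets the axes: the visible y-axis segment lies entirely on the surface; it crosses the z-axis at the gridline z = 0.
3. Assembling these constraints gives the stated polynomial.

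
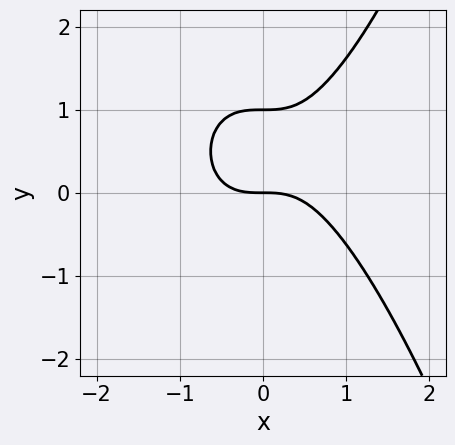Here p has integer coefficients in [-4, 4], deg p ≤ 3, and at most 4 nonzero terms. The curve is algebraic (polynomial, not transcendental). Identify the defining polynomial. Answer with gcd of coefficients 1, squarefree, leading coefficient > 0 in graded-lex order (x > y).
x^3 - y^2 + y

First, deg p = 3. A generic line meets the curve in up to 3 points.
Next, reading off the gridlines: it crosses the x-axis at the gridline x = 0; the y-axis gridline crossings are at y ∈ {0, 1}.
Finally, assembling these constraints gives the stated polynomial.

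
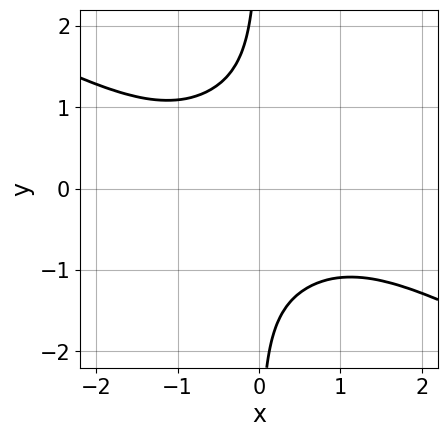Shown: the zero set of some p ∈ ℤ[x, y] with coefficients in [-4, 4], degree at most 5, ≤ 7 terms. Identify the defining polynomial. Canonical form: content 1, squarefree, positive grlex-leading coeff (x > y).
x^4 + x^3*y + 3*x*y^3 + x^2 + 3

First, degree: a generic line meets the curve in up to 4 points, so deg p = 4.
Next, against the integer gridlines: it misses every integer gridline on the x-axis; no y-intercept at any integer in the box.
Finally, assembling these constraints gives the stated polynomial.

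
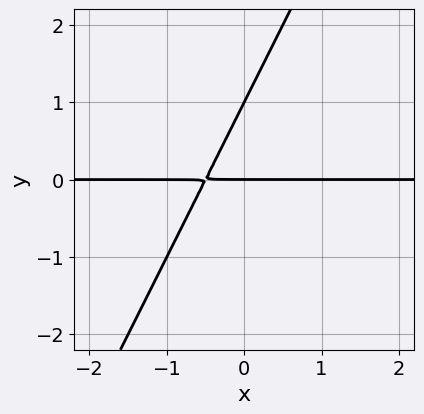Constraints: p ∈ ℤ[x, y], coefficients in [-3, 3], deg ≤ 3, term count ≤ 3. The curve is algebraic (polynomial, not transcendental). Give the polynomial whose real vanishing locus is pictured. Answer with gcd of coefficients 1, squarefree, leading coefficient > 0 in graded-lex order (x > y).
2*x*y - y^2 + y

(a) The degree is 2 — a generic line meets the curve in up to 2 points.
(b) From the axis intercepts and sections: the y-axis gridline crossings are at y ∈ {0, 1}; the visible x-axis segment lies entirely on the curve.
(c) Assembling these constraints gives the stated polynomial.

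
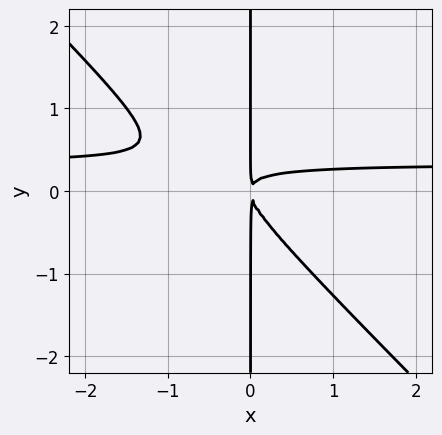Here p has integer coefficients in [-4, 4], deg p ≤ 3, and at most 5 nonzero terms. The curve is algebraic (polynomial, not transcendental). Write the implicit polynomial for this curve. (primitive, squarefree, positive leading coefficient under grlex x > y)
(a) The degree is 3 — a generic line meets the curve in up to 3 points.
(b) Against the integer gridlines: the visible y-axis segment lies entirely on the curve.
(c) Together with the visible shape, these determine p as stated.

3*x^2*y + 3*x*y^2 - x^2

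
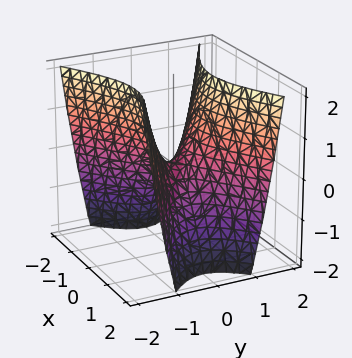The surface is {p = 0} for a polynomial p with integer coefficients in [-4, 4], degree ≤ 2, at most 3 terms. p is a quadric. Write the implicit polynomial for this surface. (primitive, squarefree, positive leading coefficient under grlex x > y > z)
x^2 - 2*y^2 + z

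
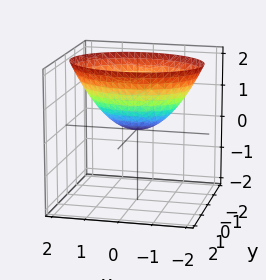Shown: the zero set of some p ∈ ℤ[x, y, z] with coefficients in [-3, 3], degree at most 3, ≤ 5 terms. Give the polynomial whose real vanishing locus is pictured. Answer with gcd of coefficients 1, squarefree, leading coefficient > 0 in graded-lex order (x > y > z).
First, degree: a paraboloid; a quadric, so deg p = 2.
Then, symmetries: mirror symmetry x ↦ −x ⇒ only even powers of x; mirror symmetry y ↦ −y ⇒ only even powers of y.
Then, from the axis intercepts and sections: it crosses the z-axis at the gridline z = 0; it crosses the x-axis at the gridline x = 0.
Finally, the integer polynomial consistent with all of this is the stated p.

x^2 + 2*y^2 - 2*z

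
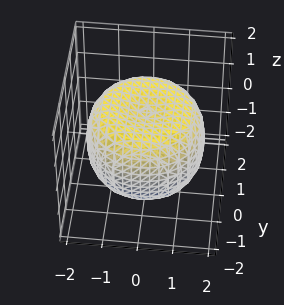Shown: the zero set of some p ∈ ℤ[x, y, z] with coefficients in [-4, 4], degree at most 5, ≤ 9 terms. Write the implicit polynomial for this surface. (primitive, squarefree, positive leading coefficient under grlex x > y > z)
x^4 + 2*x^2*y^2 + y^4 - 2*x^2 - 2*y^2 + 2*z^2 - 2

Degree: the shape is more complex than any degree-3 surface, so deg p = 4.
Symmetry: every cross-section ⟂ z is a circle, so x, y appear only via x² + y².
Observable constraints: a circular section at z = 0 has radius between 1 and 2; among the integer gridlines, it crosses the z-axis at z ∈ {-1, 1}.
Together with the visible shape, these determine p as stated.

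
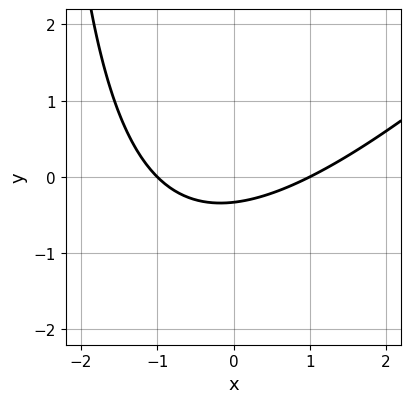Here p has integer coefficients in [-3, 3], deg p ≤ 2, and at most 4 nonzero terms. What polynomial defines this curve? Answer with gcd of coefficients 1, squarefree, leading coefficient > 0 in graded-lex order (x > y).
x^2 - x*y - 3*y - 1

First, deg p = 2.
Then, checking where it meets the axes: among the integer gridlines, it crosses the x-axis at x ∈ {-1, 1}.
Finally, fitting integer coefficients to these (and the overall shape) gives p.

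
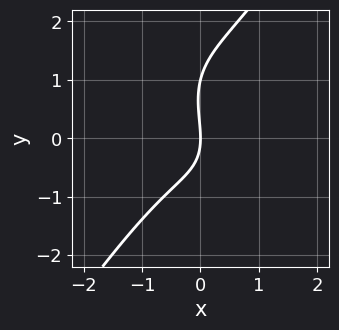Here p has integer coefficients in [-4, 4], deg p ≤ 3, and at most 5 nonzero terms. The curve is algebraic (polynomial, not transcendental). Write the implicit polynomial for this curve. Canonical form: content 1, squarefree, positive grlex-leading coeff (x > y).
1. The degree is 3 — no degree-2 curve has this shape.
2. Reading off the gridlines: the y-axis gridline crossings are at y ∈ {0, 1}; one x-axis crossing is at x = 0.
3. Together with the visible shape, these determine p as stated.

3*x^3 - y^3 + x*y + y^2 + 3*x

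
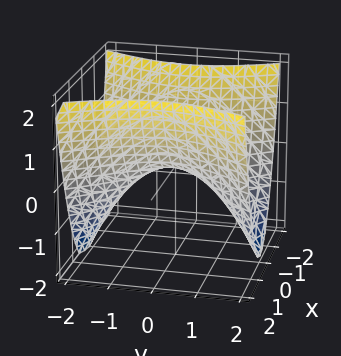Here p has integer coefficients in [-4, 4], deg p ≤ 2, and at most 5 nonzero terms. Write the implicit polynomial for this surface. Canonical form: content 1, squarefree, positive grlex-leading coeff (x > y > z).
1. Degree: a saddle surface; a quadric, so deg p = 2.
2. Symmetries: the x ↦ −x reflection is a symmetry, so x appears only in even powers; the y ↦ −y reflection is a symmetry, so y appears only in even powers.
3. Reading off the gridlines: it crosses the z-axis at the gridline z = 0; it crosses the y-axis at the gridline y = 0; it crosses the x-axis at the gridline x = 0.
4. Fitting integer coefficients to these (and the overall shape) gives p.

2*x^2 - y^2 - 2*z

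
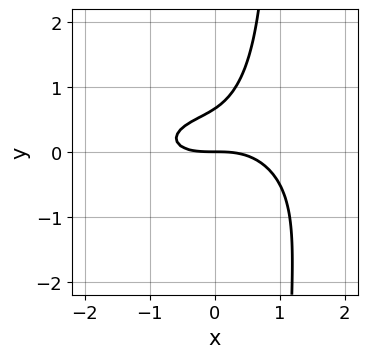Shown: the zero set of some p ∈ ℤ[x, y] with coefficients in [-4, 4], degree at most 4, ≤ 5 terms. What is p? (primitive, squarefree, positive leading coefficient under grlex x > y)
(a) deg p = 3. No degree-2 curve has this shape.
(b) Observable constraints: it crosses the x-axis at the gridline x = 0; one y-axis crossing is at y = 0.
(c) The integer polynomial consistent with all of this is the stated p.

x^3 + 3*x*y^2 - 3*y^2 + 2*y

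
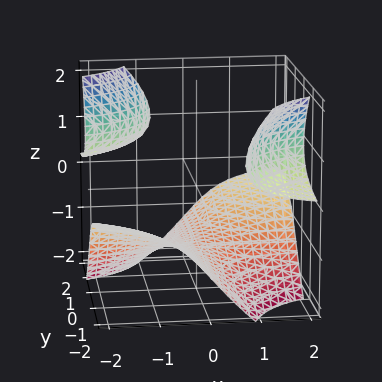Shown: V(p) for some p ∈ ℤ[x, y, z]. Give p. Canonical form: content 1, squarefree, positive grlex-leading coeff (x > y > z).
2*x*y*z + z^3 + 2

First, I count 3 distinct pieces. Treating them together as one polynomial.
Then, deg p = 3. A generic line meets the surface in up to 3 points.
Next, from the visible intercepts: it misses every integer gridline on the y-axis; it misses every integer gridline on the x-axis.
Finally, together with the visible shape, these determine p as stated.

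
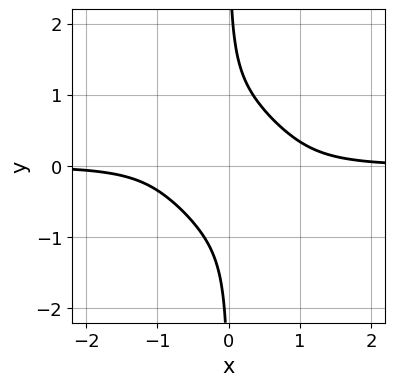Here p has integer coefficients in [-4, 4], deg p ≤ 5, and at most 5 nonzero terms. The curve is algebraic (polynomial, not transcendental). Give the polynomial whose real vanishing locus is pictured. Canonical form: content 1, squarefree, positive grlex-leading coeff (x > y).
1. deg p = 4. No degree-3 curve has this shape.
2. From the axis intercepts and sections: the curve avoids every integer x-axis point in the box; it misses every integer gridline on the y-axis.
3. The integer polynomial consistent with all of this is the stated p.

2*x^3*y + 2*x^2*y^2 + 2*x*y^3 - 1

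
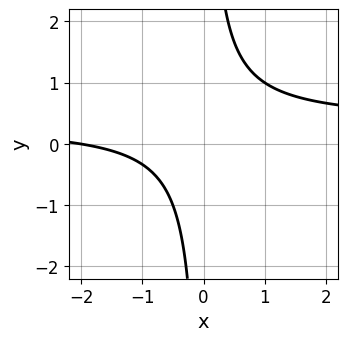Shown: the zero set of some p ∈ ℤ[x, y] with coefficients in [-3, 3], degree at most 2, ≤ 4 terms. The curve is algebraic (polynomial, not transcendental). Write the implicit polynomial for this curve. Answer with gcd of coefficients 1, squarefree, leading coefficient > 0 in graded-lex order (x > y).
3*x*y - x - 2

1. Degree: the shape is more complex than any degree-1 curve, so deg p = 2.
2. Against the integer gridlines: it misses every integer gridline on the y-axis; it meets the x-axis at x = -2 (among the integer gridlines).
3. Putting this together gives p.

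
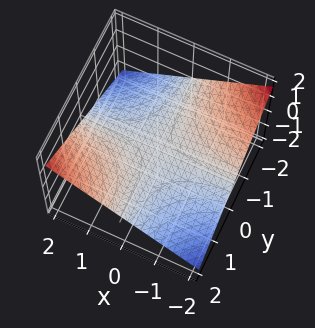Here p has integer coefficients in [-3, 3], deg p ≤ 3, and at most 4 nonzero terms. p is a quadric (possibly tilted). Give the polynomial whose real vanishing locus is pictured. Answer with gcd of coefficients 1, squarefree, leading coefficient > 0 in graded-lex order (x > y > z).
First, the degree is 2 — the shape is more complex than any degree-1 surface.
Next, observable constraints: it crosses the z-axis at the gridline z = 0; every point of the y-axis in the box is on the surface; every point of the x-axis in the box is on the surface.
Finally, together with the visible shape, these determine p as stated.

x*y - 3*z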